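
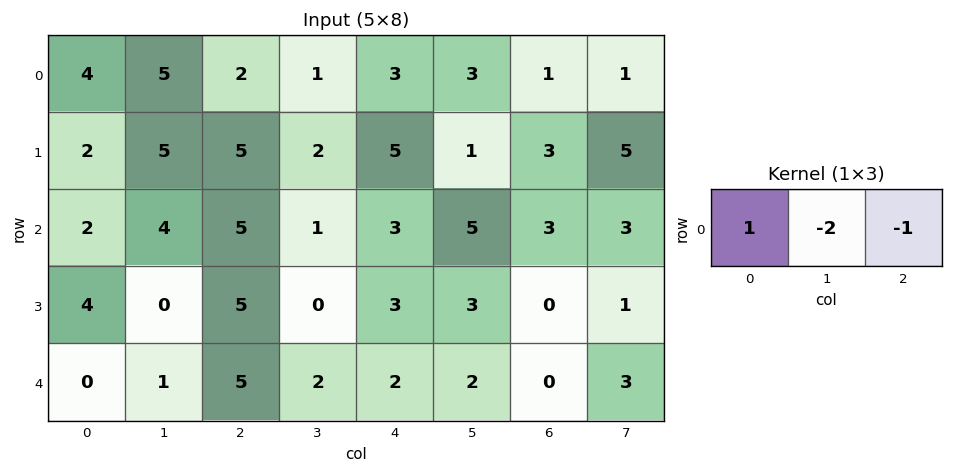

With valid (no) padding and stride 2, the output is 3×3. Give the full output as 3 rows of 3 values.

Output[0,0]: The receptive field on the input at this output position is [4 5 2]. Elementwise product with the kernel and sum: 4·1 + 5·-2 + 2·-1.

-8 -3 -4
-11 0 -10
-7 -1 -2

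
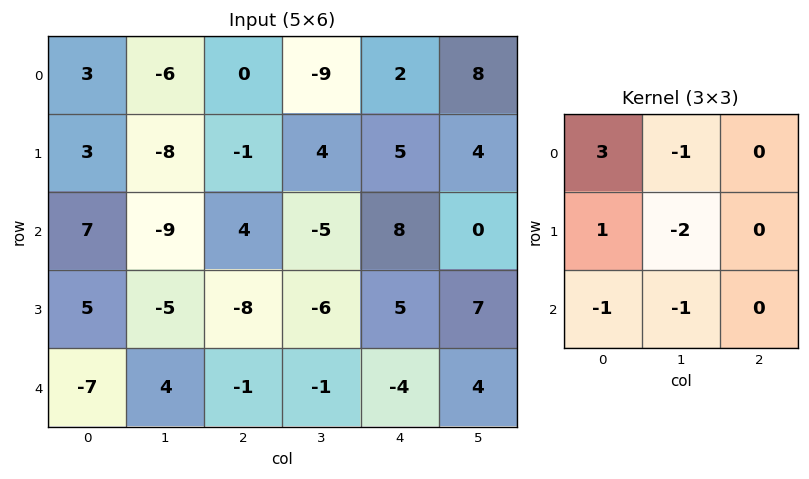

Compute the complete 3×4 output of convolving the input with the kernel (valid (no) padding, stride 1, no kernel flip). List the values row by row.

Output[0,0]: The receptive field on the input at this output position is [3 -6 0 / 3 -8 -1 / 7 -9 4]. Elementwise product with the kernel and sum: 3·3 + -6·-1 + 3·1 + -8·-2 + 7·-1 + -9·-1.
Output[0,1]: The receptive field on the input at this output position is [-6 0 -9 / -8 -1 4 / -9 4 -5]. Elementwise product with the kernel and sum: -6·3 + 0·-1 + -8·1 + -1·-2 + -9·-1 + 4·-1.

36 -19 1 -38
42 -27 21 -13
48 -23 23 -34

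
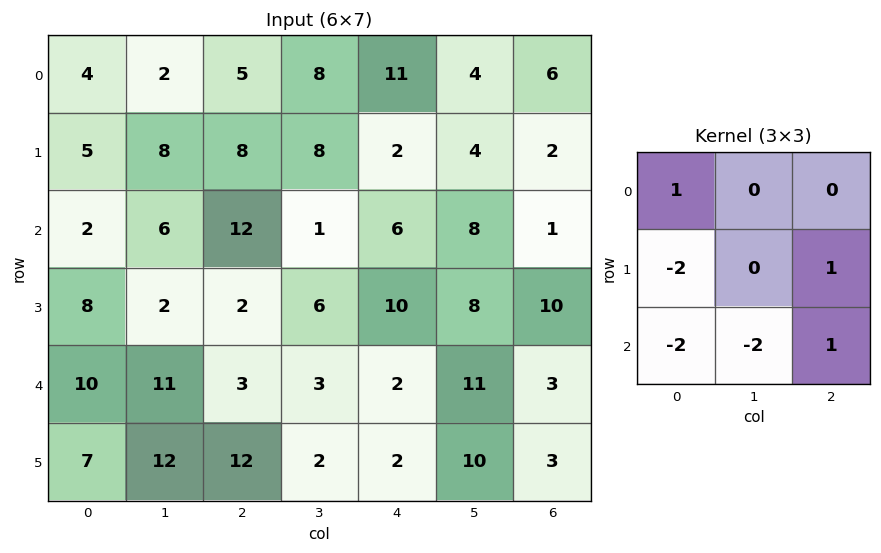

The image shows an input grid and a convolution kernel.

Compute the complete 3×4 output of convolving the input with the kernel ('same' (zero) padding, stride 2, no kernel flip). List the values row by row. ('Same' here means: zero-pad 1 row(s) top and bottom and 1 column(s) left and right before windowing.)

Output[0,0]: The receptive field on the zero-padded input at this output position is [0 0 0 / 0 4 2 / 0 5 8]. Elementwise product with the kernel and sum: 0·1 + 0·-2 + 2·1 + 0·-2 + 5·-2 + 8·1.

0 -20 -28 -20
-8 -5 -10 -48
9 -63 13 -40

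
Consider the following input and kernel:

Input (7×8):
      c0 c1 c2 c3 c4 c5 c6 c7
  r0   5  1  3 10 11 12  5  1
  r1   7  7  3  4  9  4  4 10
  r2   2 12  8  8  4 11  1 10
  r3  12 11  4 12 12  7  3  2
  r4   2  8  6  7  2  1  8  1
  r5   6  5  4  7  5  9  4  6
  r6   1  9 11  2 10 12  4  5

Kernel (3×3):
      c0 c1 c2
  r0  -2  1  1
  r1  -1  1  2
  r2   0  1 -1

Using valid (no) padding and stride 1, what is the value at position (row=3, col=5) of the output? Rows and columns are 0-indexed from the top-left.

The receptive field on the input at this output position is [7 3 2 / 1 8 1 / 9 4 6]. Elementwise product with the kernel and sum: 7·-2 + 3·1 + 2·1 + 1·-1 + 8·1 + 1·2 + 4·1 + 6·-1.

-2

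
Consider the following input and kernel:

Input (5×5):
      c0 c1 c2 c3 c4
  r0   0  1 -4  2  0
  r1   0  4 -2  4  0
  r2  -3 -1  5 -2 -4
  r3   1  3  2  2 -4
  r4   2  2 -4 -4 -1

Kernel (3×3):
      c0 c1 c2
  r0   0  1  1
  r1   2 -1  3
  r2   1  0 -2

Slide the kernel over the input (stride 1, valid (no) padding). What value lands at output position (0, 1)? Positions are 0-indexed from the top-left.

The receptive field on the input at this output position is [1 -4 2 / 4 -2 4 / -1 5 -2]. Elementwise product with the kernel and sum: -4·1 + 2·1 + 4·2 + -2·-1 + 4·3 + -1·1 + -2·-2.

23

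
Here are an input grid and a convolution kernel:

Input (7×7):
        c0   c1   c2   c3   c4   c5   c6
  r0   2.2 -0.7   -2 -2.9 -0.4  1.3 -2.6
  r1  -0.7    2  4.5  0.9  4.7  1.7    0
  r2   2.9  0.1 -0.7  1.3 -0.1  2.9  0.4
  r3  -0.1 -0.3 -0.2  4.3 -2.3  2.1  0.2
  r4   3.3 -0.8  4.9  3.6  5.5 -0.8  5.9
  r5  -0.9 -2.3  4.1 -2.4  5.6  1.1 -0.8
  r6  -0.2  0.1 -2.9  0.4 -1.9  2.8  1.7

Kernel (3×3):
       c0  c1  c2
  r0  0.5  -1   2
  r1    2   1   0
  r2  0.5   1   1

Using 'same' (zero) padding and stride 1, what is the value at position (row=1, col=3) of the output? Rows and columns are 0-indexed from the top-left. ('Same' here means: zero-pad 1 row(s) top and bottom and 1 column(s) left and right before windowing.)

11.85

The receptive field on the zero-padded input at this output position is [-2 -2.9 -0.4 / 4.5 0.9 4.7 / -0.7 1.3 -0.1]. Elementwise product with the kernel and sum: -2·0.5 + -2.9·-1 + -0.4·2 + 4.5·2 + 0.9·1 + -0.7·0.5 + 1.3·1 + -0.1·1.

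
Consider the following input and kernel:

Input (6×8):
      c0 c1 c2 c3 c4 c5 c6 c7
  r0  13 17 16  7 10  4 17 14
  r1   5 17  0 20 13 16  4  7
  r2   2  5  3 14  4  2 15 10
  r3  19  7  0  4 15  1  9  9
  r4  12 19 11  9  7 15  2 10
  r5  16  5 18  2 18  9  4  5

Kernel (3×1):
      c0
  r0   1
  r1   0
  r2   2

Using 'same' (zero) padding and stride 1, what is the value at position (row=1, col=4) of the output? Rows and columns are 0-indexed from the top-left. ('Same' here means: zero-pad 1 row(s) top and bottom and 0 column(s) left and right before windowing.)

The receptive field on the zero-padded input at this output position is [10 / 13 / 4]. Elementwise product with the kernel and sum: 10·1 + 4·2.

18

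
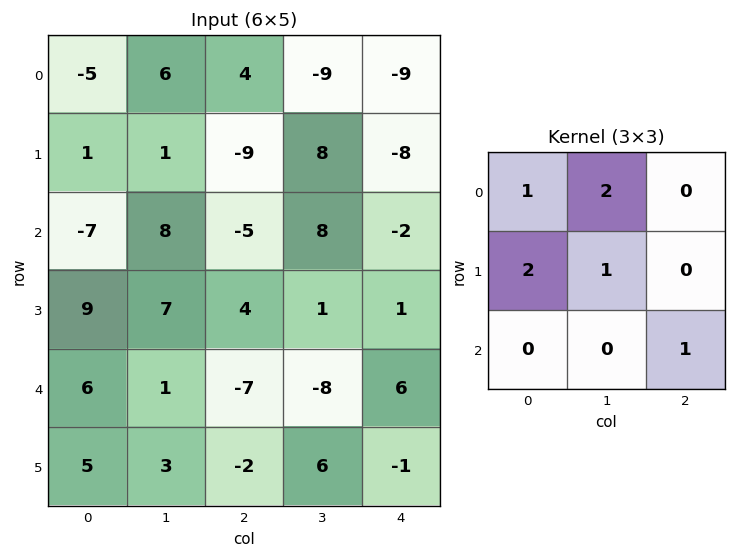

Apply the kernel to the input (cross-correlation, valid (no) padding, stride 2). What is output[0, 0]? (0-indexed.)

The receptive field on the input at this output position is [-5 6 4 / 1 1 -9 / -7 8 -5]. Elementwise product with the kernel and sum: -5·1 + 6·2 + 1·2 + 1·1 + -5·1.

5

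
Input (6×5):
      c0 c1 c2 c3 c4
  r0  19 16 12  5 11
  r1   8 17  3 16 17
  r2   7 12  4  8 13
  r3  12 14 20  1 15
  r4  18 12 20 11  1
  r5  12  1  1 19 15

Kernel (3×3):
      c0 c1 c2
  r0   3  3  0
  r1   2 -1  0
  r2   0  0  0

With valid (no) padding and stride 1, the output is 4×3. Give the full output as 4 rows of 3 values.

Output[0,0]: The receptive field on the input at this output position is [19 16 12 / 8 17 3 / 7 12 4]. Elementwise product with the kernel and sum: 19·3 + 16·3 + 8·2 + 17·-1.

104 115 41
77 80 57
67 56 75
102 106 92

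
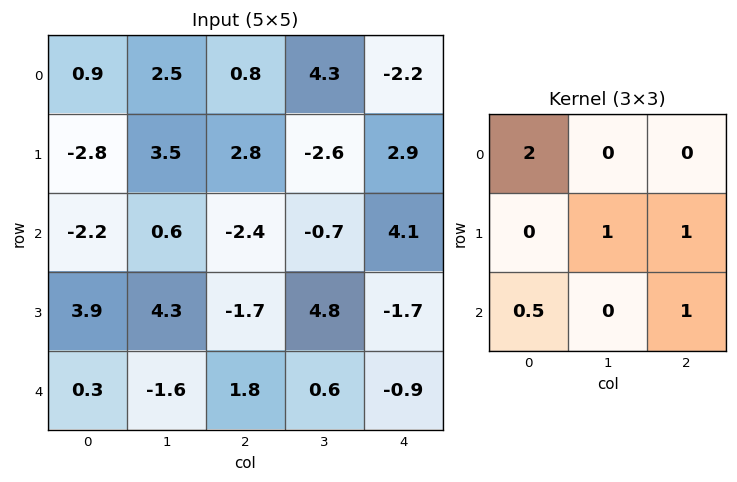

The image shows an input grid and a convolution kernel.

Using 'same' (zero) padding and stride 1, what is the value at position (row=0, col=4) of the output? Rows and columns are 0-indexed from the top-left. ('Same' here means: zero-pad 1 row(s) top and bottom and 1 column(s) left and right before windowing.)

-3.5

The receptive field on the zero-padded input at this output position is [0 0 0 / 4.3 -2.2 0 / -2.6 2.9 0]. Elementwise product with the kernel and sum: 0·2 + -2.2·1 + 0·1 + -2.6·0.5 + 0·1.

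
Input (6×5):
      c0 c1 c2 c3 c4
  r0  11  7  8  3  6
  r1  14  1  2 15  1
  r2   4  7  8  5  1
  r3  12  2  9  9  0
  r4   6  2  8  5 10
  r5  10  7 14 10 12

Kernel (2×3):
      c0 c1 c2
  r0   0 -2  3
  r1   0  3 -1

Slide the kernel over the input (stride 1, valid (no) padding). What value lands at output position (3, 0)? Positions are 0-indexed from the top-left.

The receptive field on the input at this output position is [12 2 9 / 6 2 8]. Elementwise product with the kernel and sum: 2·-2 + 9·3 + 2·3 + 8·-1.

21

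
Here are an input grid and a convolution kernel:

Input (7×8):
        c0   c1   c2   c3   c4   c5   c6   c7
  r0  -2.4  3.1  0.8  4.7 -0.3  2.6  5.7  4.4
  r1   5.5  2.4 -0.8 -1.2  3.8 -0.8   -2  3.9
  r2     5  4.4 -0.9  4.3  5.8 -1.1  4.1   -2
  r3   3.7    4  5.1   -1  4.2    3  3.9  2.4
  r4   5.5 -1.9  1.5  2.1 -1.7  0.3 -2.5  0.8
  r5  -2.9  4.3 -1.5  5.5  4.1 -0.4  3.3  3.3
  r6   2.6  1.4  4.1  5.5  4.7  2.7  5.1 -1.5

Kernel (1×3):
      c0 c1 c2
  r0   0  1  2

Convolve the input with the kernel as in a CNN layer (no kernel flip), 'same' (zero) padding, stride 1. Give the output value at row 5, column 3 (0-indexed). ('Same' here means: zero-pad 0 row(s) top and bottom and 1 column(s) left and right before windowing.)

The receptive field on the zero-padded input at this output position is [-1.5 5.5 4.1]. Elementwise product with the kernel and sum: 5.5·1 + 4.1·2.

13.7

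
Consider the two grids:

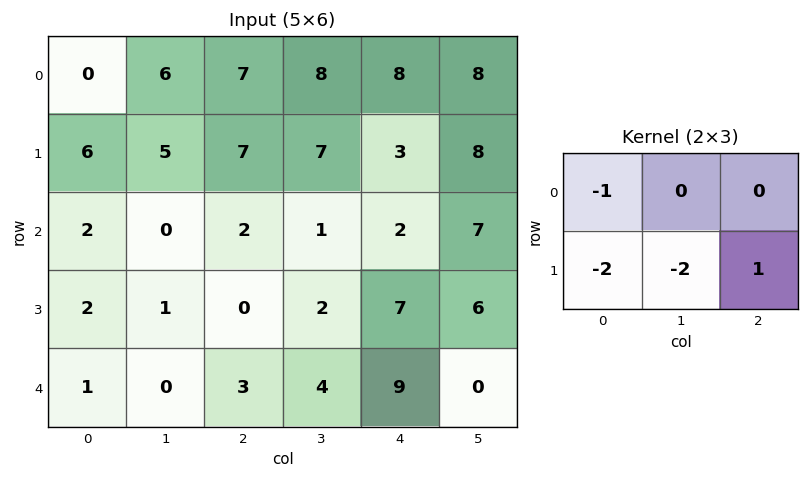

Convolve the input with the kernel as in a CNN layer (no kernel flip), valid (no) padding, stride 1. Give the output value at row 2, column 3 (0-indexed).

The receptive field on the input at this output position is [1 2 7 / 2 7 6]. Elementwise product with the kernel and sum: 1·-1 + 2·-2 + 7·-2 + 6·1.

-13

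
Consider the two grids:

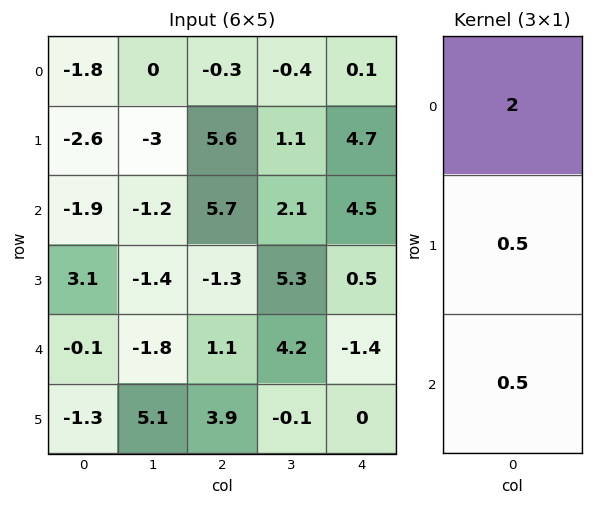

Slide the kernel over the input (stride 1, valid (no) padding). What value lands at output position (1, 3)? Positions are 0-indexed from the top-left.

5.9

The receptive field on the input at this output position is [1.1 / 2.1 / 5.3]. Elementwise product with the kernel and sum: 1.1·2 + 2.1·0.5 + 5.3·0.5.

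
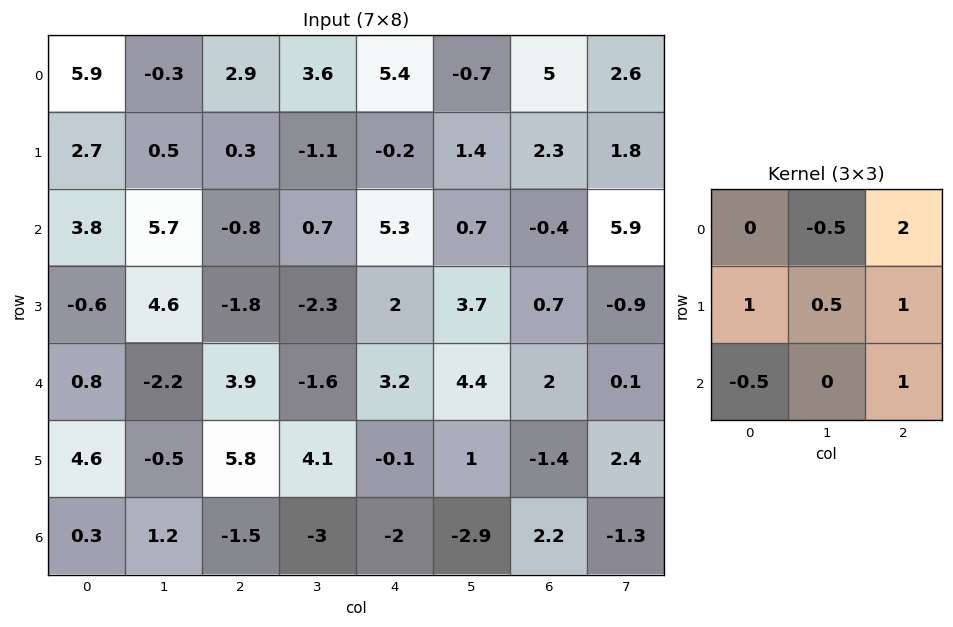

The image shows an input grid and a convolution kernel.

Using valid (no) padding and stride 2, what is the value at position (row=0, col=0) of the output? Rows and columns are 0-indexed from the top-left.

6.5

The receptive field on the input at this output position is [5.9 -0.3 2.9 / 2.7 0.5 0.3 / 3.8 5.7 -0.8]. Elementwise product with the kernel and sum: -0.3·-0.5 + 2.9·2 + 2.7·1 + 0.5·0.5 + 0.3·1 + 3.8·-0.5 + -0.8·1.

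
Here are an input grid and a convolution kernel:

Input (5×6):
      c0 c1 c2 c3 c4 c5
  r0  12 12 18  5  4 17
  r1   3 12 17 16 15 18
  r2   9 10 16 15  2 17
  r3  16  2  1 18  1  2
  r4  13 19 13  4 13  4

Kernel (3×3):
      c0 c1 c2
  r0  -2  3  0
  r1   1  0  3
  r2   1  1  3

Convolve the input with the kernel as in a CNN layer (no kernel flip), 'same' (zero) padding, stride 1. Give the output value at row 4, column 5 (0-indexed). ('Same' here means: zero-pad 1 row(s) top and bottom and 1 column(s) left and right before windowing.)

The receptive field on the zero-padded input at this output position is [1 2 0 / 13 4 0 / 0 0 0]. Elementwise product with the kernel and sum: 1·-2 + 2·3 + 13·1 + 0·3 + 0·1 + 0·1 + 0·3.

17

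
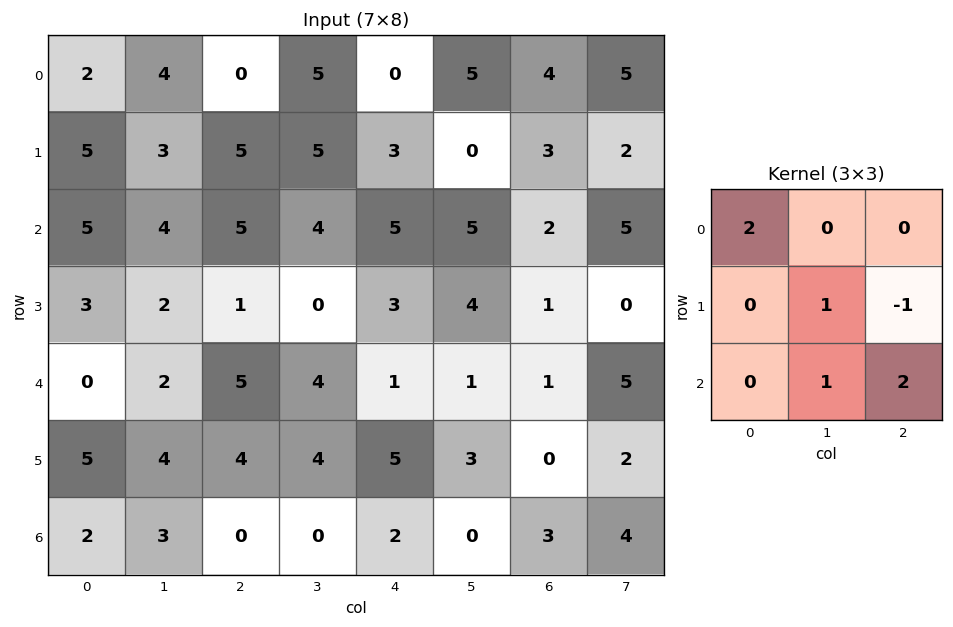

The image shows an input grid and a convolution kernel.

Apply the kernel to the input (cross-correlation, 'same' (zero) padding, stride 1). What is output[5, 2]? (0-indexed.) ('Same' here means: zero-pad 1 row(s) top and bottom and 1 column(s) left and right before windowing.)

The receptive field on the zero-padded input at this output position is [2 5 4 / 4 4 4 / 3 0 0]. Elementwise product with the kernel and sum: 2·2 + 4·1 + 4·-1 + 0·1 + 0·2.

4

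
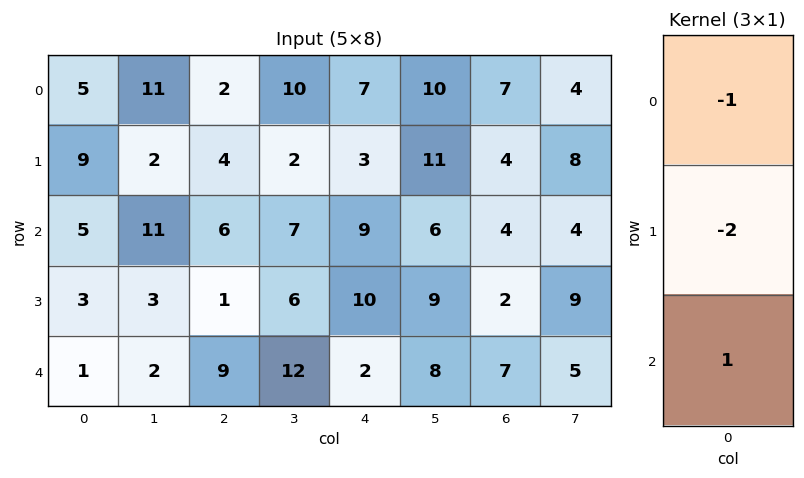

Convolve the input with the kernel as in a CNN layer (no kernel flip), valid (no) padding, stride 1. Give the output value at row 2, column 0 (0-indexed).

The receptive field on the input at this output position is [5 / 3 / 1]. Elementwise product with the kernel and sum: 5·-1 + 3·-2 + 1·1.

-10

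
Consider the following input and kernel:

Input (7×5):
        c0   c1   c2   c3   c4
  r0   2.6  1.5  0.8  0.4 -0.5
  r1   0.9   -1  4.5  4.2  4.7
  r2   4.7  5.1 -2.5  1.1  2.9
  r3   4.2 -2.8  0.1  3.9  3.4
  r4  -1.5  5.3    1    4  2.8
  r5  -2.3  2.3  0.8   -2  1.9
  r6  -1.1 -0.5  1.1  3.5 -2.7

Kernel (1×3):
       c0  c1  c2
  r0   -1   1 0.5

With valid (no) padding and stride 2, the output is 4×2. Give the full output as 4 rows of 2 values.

-0.7 -0.65
-0.85 5.05
7.3 4.4
1.15 1.05

Output[0,0]: The receptive field on the input at this output position is [2.6 1.5 0.8]. Elementwise product with the kernel and sum: 2.6·-1 + 1.5·1 + 0.8·0.5.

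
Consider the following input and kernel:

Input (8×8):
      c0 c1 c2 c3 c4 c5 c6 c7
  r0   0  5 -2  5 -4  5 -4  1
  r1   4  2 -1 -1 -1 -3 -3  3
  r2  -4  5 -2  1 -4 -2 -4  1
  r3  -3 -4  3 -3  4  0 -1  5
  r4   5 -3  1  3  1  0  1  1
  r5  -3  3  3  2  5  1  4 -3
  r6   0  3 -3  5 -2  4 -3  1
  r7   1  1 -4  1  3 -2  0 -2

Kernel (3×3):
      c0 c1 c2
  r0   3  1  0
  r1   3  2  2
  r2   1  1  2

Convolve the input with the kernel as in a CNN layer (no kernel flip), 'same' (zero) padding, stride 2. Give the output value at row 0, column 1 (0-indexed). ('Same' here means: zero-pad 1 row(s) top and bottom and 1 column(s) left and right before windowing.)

The receptive field on the zero-padded input at this output position is [0 0 0 / 5 -2 5 / 2 -1 -1]. Elementwise product with the kernel and sum: 0·3 + 0·1 + 5·3 + -2·2 + 5·2 + 2·1 + -1·1 + -1·2.

20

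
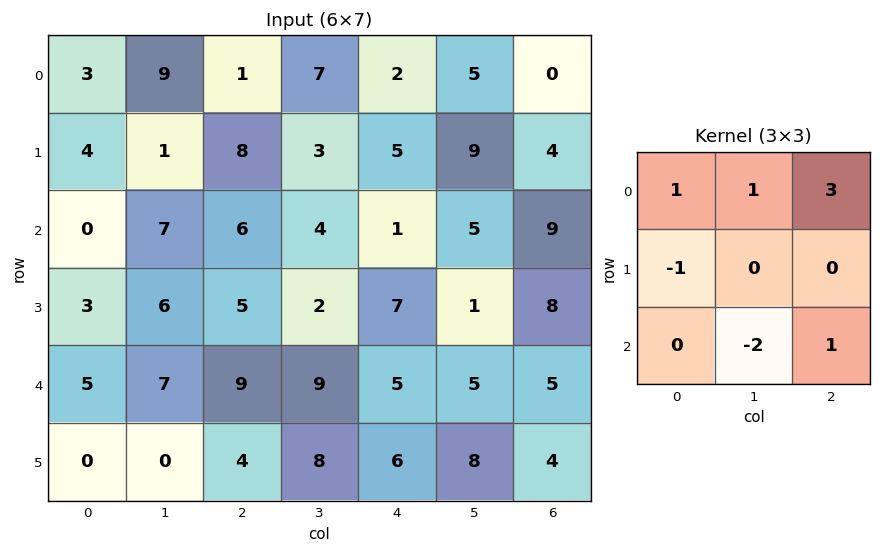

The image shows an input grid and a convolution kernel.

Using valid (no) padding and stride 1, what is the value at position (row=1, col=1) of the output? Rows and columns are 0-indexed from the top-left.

The receptive field on the input at this output position is [1 8 3 / 7 6 4 / 6 5 2]. Elementwise product with the kernel and sum: 1·1 + 8·1 + 3·3 + 7·-1 + 5·-2 + 2·1.

3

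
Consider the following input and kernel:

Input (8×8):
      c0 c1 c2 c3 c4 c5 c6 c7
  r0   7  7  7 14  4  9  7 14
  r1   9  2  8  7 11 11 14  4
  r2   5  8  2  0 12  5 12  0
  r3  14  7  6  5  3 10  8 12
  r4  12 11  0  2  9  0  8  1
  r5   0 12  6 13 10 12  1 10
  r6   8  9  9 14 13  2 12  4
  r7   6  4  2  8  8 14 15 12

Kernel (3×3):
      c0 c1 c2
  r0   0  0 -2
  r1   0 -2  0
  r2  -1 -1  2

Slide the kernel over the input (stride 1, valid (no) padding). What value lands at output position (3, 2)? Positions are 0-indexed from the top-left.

The receptive field on the input at this output position is [6 5 3 / 0 2 9 / 6 13 10]. Elementwise product with the kernel and sum: 3·-2 + 2·-2 + 6·-1 + 13·-1 + 10·2.

-9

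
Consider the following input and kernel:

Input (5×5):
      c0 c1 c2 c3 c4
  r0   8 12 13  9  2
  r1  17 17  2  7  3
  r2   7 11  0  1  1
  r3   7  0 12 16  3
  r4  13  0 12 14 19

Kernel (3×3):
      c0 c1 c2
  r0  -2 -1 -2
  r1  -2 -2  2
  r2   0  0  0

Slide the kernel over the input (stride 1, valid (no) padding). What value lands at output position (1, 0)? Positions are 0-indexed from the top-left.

-91

The receptive field on the input at this output position is [17 17 2 / 7 11 0 / 7 0 12]. Elementwise product with the kernel and sum: 17·-2 + 17·-1 + 2·-2 + 7·-2 + 11·-2 + 0·2.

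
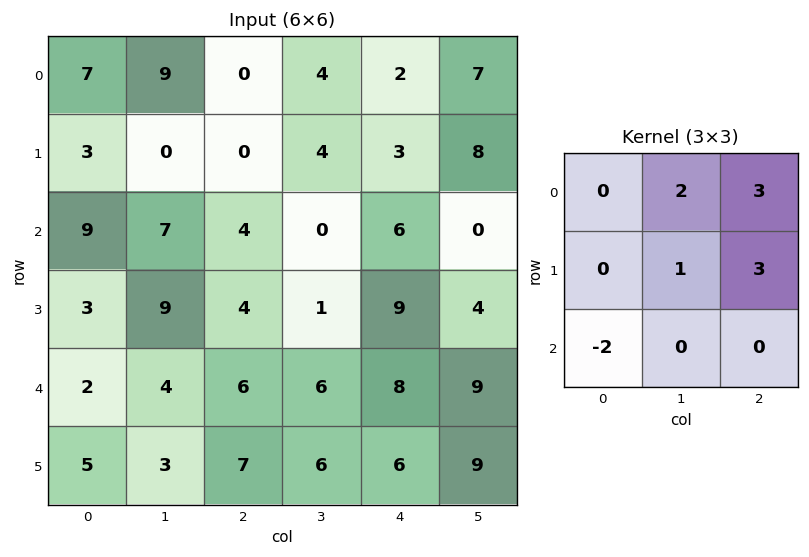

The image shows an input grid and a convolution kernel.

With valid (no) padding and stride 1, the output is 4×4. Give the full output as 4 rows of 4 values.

Output[0,0]: The receptive field on the input at this output position is [7 9 0 / 3 0 0 / 9 7 4]. Elementwise product with the kernel and sum: 9·2 + 0·3 + 0·1 + 0·3 + 9·-2.
Output[0,1]: The receptive field on the input at this output position is [9 0 4 / 0 0 4 / 7 4 0]. Elementwise product with the kernel and sum: 0·2 + 4·3 + 0·1 + 4·3 + 7·-2.

0 10 19 52
13 -2 27 34
43 7 34 21
42 29 45 53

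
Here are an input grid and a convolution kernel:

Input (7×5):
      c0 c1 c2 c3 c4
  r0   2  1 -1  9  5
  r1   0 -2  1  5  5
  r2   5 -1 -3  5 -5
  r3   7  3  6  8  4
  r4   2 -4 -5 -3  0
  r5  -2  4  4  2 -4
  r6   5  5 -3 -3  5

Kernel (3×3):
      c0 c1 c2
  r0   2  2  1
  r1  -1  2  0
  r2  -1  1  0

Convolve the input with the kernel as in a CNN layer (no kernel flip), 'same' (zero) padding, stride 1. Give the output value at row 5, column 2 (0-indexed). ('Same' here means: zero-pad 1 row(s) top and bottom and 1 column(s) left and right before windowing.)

The receptive field on the zero-padded input at this output position is [-4 -5 -3 / 4 4 2 / 5 -3 -3]. Elementwise product with the kernel and sum: -4·2 + -5·2 + -3·1 + 4·-1 + 4·2 + 5·-1 + -3·1.

-25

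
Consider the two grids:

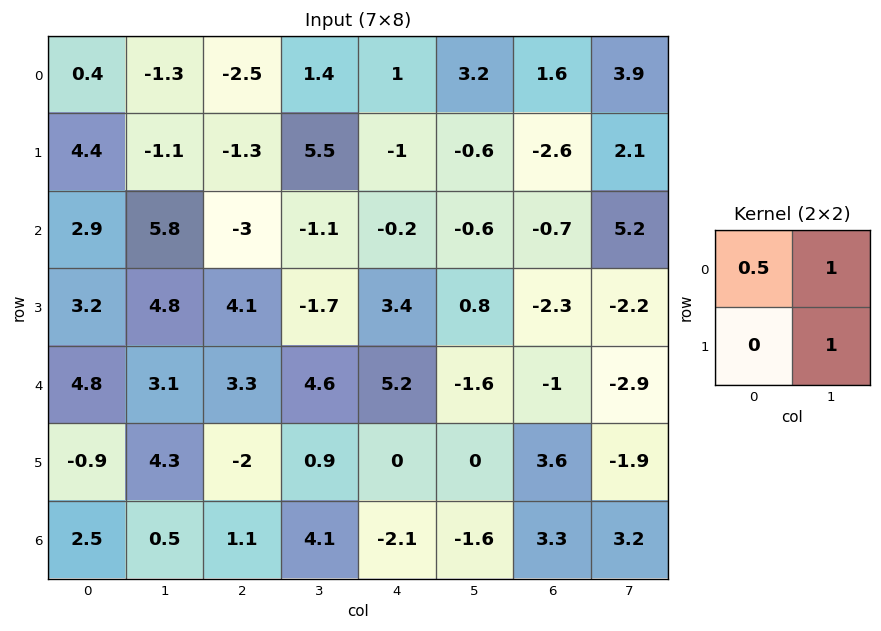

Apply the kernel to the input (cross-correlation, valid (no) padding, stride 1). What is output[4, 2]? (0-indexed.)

7.15

The receptive field on the input at this output position is [3.3 4.6 / -2 0.9]. Elementwise product with the kernel and sum: 3.3·0.5 + 4.6·1 + 0.9·1.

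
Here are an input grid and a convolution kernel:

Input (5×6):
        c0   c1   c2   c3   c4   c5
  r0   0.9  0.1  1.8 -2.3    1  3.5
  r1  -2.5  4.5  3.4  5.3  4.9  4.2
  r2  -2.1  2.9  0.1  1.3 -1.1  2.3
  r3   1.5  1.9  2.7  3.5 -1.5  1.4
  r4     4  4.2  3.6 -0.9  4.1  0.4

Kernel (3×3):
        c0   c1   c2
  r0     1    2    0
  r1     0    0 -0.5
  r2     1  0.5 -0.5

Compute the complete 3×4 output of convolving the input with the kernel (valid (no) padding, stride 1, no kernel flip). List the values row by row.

Output[0,0]: The receptive field on the input at this output position is [0.9 0.1 1.8 / -2.5 4.5 3.4 / -2.1 2.9 0.1]. Elementwise product with the kernel and sum: 0.9·1 + 0.1·2 + 3.4·-0.5 + -2.1·1 + 2.9·0.5 + 0.1·-0.5.
Output[0,1]: The receptive field on the input at this output position is [0.1 1.8 -2.3 / 4.5 3.4 5.3 / 2.9 0.1 1.3]. Elementwise product with the kernel and sum: 0.1·1 + 1.8·2 + 5.3·-0.5 + 2.9·1 + 0.1·0.5 + 1.3·-0.5.

-1.3 3.35 -3.95 -2.8
7.55 12.15 19.75 16
6.65 7.8 4.55 -0.65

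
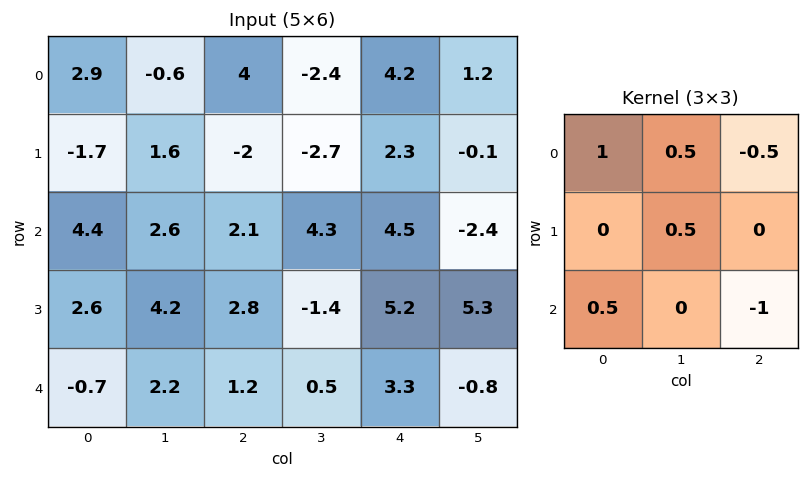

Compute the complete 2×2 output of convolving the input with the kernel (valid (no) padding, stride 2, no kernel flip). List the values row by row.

1.5 -4.1
5.2 -1.4

Output[0,0]: The receptive field on the input at this output position is [2.9 -0.6 4 / -1.7 1.6 -2 / 4.4 2.6 2.1]. Elementwise product with the kernel and sum: 2.9·1 + -0.6·0.5 + 4·-0.5 + 1.6·0.5 + 4.4·0.5 + 2.1·-1.
Output[0,1]: The receptive field on the input at this output position is [4 -2.4 4.2 / -2 -2.7 2.3 / 2.1 4.3 4.5]. Elementwise product with the kernel and sum: 4·1 + -2.4·0.5 + 4.2·-0.5 + -2.7·0.5 + 2.1·0.5 + 4.5·-1.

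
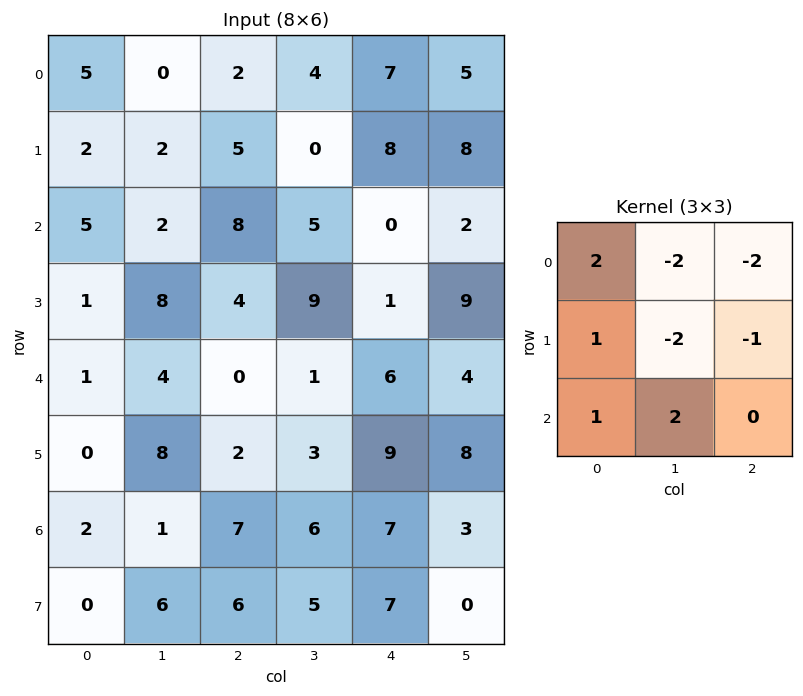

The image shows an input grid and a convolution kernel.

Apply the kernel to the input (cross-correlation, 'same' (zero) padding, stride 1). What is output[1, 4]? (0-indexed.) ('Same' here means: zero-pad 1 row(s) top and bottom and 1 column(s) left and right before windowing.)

The receptive field on the zero-padded input at this output position is [4 7 5 / 0 8 8 / 5 0 2]. Elementwise product with the kernel and sum: 4·2 + 7·-2 + 5·-2 + 0·1 + 8·-2 + 8·-1 + 5·1 + 0·2.

-35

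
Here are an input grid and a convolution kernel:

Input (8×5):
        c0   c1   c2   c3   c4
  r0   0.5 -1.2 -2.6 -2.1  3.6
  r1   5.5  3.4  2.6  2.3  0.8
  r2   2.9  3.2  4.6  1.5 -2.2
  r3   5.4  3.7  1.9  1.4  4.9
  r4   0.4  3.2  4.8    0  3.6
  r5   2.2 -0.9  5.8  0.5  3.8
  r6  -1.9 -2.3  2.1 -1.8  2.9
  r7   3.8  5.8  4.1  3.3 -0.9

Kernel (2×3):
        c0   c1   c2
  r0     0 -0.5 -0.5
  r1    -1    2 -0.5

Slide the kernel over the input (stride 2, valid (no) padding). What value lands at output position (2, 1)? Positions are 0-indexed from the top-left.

The receptive field on the input at this output position is [4.8 0 3.6 / 5.8 0.5 3.8]. Elementwise product with the kernel and sum: 0·-0.5 + 3.6·-0.5 + 5.8·-1 + 0.5·2 + 3.8·-0.5.

-8.5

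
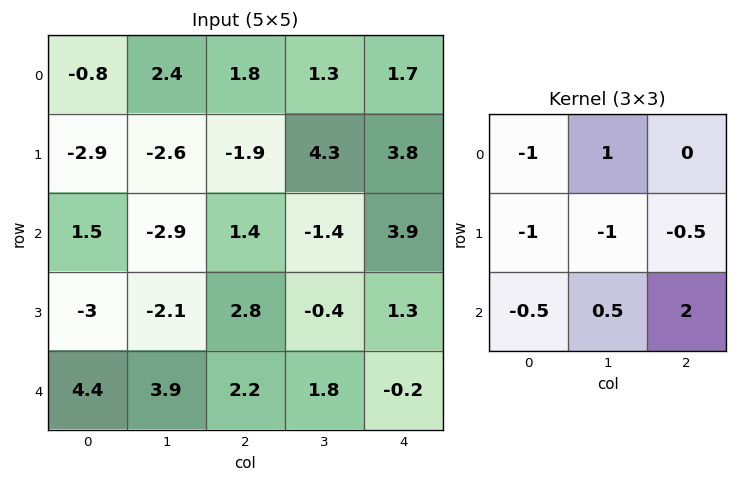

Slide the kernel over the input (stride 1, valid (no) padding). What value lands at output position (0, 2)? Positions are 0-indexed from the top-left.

1.6

The receptive field on the input at this output position is [1.8 1.3 1.7 / -1.9 4.3 3.8 / 1.4 -1.4 3.9]. Elementwise product with the kernel and sum: 1.8·-1 + 1.3·1 + -1.9·-1 + 4.3·-1 + 3.8·-0.5 + 1.4·-0.5 + -1.4·0.5 + 3.9·2.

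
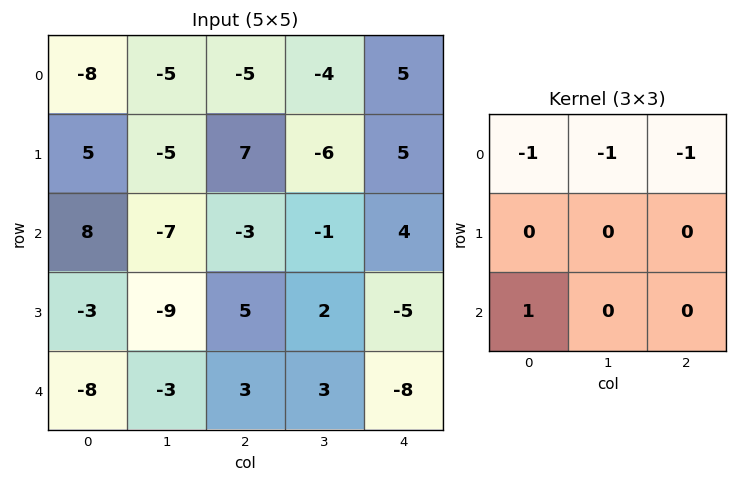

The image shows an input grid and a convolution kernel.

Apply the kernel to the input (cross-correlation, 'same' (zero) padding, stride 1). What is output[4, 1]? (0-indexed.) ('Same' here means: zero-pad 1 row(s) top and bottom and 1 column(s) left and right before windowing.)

The receptive field on the zero-padded input at this output position is [-3 -9 5 / -8 -3 3 / 0 0 0]. Elementwise product with the kernel and sum: -3·-1 + -9·-1 + 5·-1 + 0·1.

7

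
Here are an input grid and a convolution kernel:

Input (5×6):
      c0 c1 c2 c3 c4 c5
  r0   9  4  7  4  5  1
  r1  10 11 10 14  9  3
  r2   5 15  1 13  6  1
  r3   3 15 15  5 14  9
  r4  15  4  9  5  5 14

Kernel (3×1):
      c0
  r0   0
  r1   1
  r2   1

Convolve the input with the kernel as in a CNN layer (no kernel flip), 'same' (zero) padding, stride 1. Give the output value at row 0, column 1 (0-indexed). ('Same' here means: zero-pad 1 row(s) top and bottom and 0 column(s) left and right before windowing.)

The receptive field on the zero-padded input at this output position is [0 / 4 / 11]. Elementwise product with the kernel and sum: 4·1 + 11·1.

15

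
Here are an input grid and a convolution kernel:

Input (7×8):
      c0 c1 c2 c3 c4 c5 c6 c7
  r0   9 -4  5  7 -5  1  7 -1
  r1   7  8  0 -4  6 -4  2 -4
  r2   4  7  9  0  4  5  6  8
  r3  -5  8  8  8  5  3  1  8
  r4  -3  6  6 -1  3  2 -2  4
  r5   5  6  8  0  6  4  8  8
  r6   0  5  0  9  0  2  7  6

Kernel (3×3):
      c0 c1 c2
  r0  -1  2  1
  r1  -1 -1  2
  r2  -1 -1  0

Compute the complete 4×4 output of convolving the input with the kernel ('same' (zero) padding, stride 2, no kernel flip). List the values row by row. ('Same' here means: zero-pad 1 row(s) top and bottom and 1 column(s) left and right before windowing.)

-24 5 -2 -8
37 -44 5 5
8 -12 1 3
26 23 11 23

Output[0,0]: The receptive field on the zero-padded input at this output position is [0 0 0 / 0 9 -4 / 0 7 8]. Elementwise product with the kernel and sum: 0·-1 + 0·2 + 0·1 + 0·-1 + 9·-1 + -4·2 + 0·-1 + 7·-1.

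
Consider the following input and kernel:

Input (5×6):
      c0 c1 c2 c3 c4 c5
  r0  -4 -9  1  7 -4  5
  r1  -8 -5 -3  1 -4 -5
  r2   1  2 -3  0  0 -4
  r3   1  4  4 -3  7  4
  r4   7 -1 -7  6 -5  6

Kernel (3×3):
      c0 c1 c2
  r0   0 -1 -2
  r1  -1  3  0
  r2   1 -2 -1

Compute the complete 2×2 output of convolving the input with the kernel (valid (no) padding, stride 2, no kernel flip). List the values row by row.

0 4
31 -27

Output[0,0]: The receptive field on the input at this output position is [-4 -9 1 / -8 -5 -3 / 1 2 -3]. Elementwise product with the kernel and sum: -9·-1 + 1·-2 + -8·-1 + -5·3 + 1·1 + 2·-2 + -3·-1.
Output[0,1]: The receptive field on the input at this output position is [1 7 -4 / -3 1 -4 / -3 0 0]. Elementwise product with the kernel and sum: 7·-1 + -4·-2 + -3·-1 + 1·3 + -3·1 + 0·-2 + 0·-1.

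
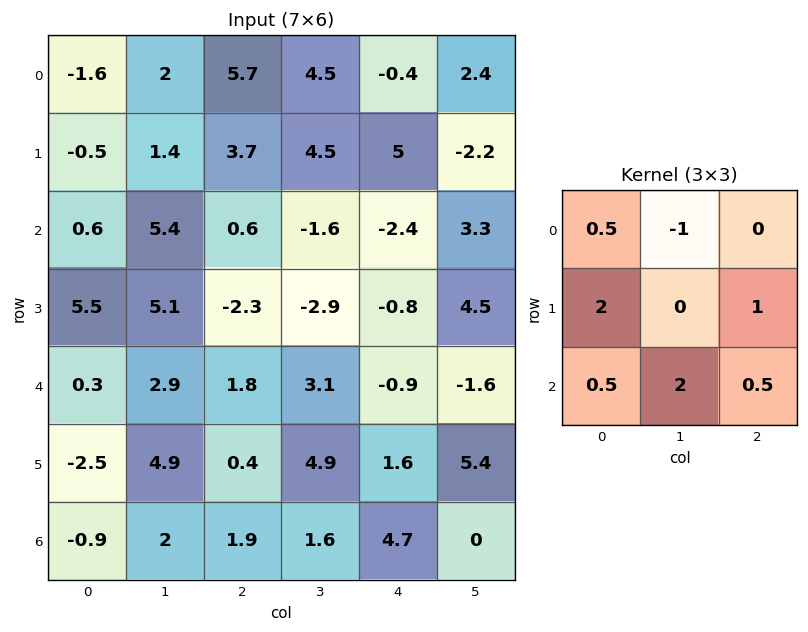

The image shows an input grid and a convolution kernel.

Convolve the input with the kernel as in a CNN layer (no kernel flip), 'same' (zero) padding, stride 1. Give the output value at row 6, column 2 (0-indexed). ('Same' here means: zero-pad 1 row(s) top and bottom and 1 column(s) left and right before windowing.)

The receptive field on the zero-padded input at this output position is [4.9 0.4 4.9 / 2 1.9 1.6 / 0 0 0]. Elementwise product with the kernel and sum: 4.9·0.5 + 0.4·-1 + 2·2 + 1.6·1 + 0·0.5 + 0·2 + 0·0.5.

7.65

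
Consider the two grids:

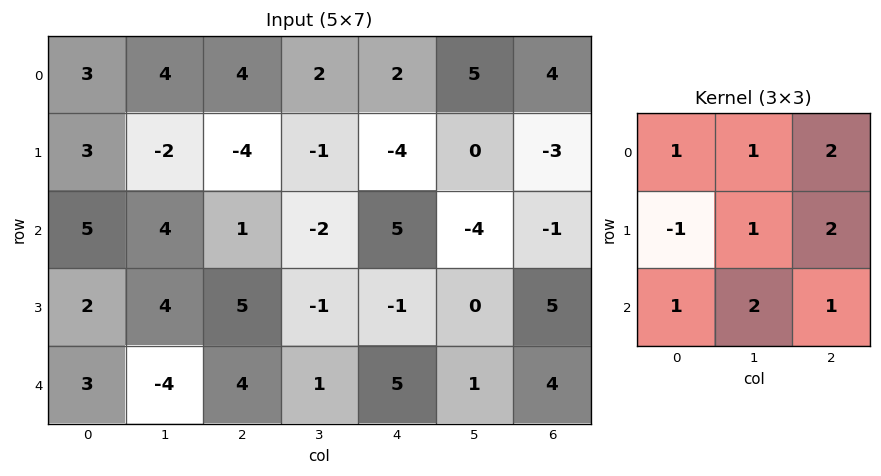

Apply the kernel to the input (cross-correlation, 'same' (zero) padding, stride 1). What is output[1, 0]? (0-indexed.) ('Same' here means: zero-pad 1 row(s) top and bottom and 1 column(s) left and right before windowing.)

24

The receptive field on the zero-padded input at this output position is [0 3 4 / 0 3 -2 / 0 5 4]. Elementwise product with the kernel and sum: 0·1 + 3·1 + 4·2 + 0·-1 + 3·1 + -2·2 + 0·1 + 5·2 + 4·1.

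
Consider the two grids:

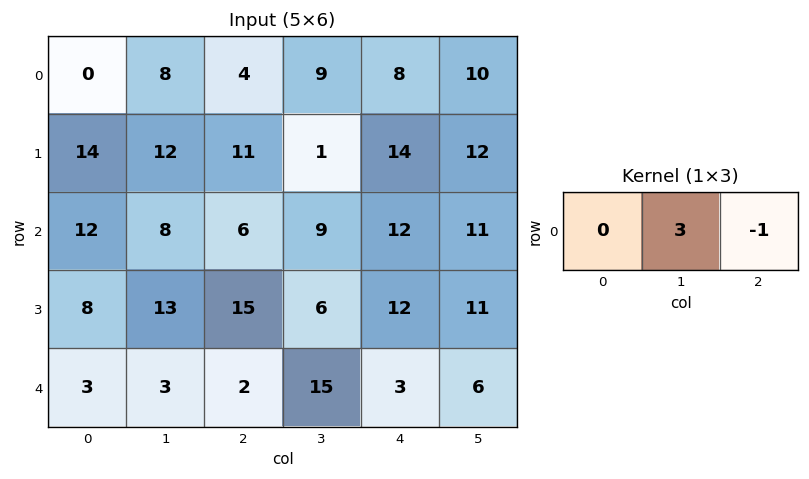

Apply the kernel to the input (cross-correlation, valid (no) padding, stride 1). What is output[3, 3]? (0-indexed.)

25

The receptive field on the input at this output position is [6 12 11]. Elementwise product with the kernel and sum: 12·3 + 11·-1.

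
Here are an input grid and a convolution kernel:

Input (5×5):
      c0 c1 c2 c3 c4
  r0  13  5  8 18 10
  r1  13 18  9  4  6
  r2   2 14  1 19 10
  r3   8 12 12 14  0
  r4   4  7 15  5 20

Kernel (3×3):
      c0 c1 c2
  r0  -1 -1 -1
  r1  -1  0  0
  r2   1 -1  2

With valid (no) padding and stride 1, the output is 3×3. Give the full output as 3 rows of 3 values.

Output[0,0]: The receptive field on the input at this output position is [13 5 8 / 13 18 9 / 2 14 1]. Elementwise product with the kernel and sum: 13·-1 + 5·-1 + 8·-1 + 13·-1 + 2·1 + 14·-1 + 1·2.
Output[0,1]: The receptive field on the input at this output position is [5 8 18 / 18 9 4 / 14 1 19]. Elementwise product with the kernel and sum: 5·-1 + 8·-1 + 18·-1 + 18·-1 + 14·1 + 1·-1 + 19·2.

-49 2 -43
-22 -17 -22
2 -44 8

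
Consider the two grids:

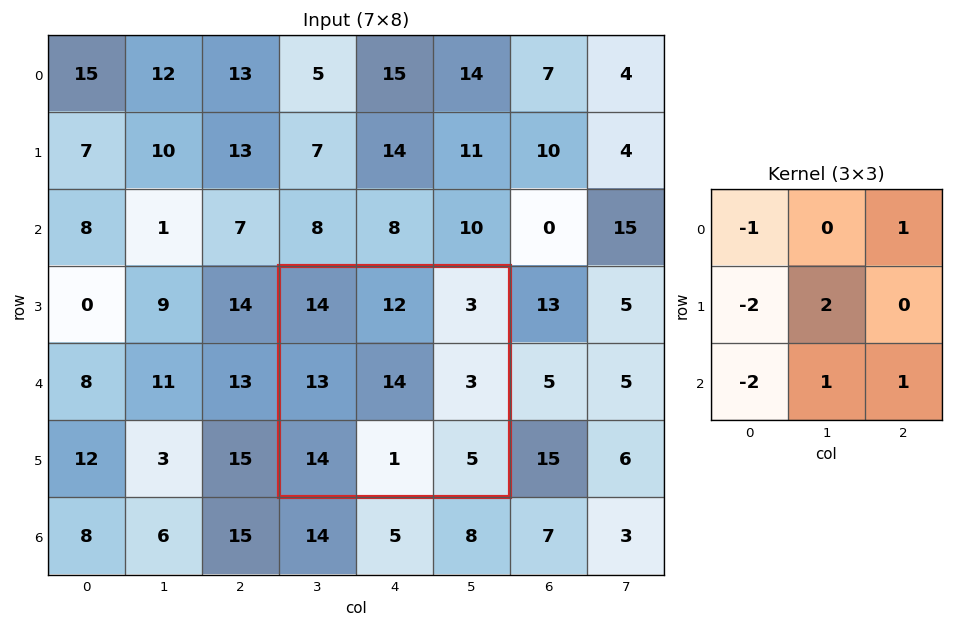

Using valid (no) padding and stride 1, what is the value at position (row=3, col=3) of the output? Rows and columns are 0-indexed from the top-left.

The receptive field on the input at this output position is [14 12 3 / 13 14 3 / 14 1 5]. Elementwise product with the kernel and sum: 14·-1 + 3·1 + 13·-2 + 14·2 + 14·-2 + 1·1 + 5·1.

-31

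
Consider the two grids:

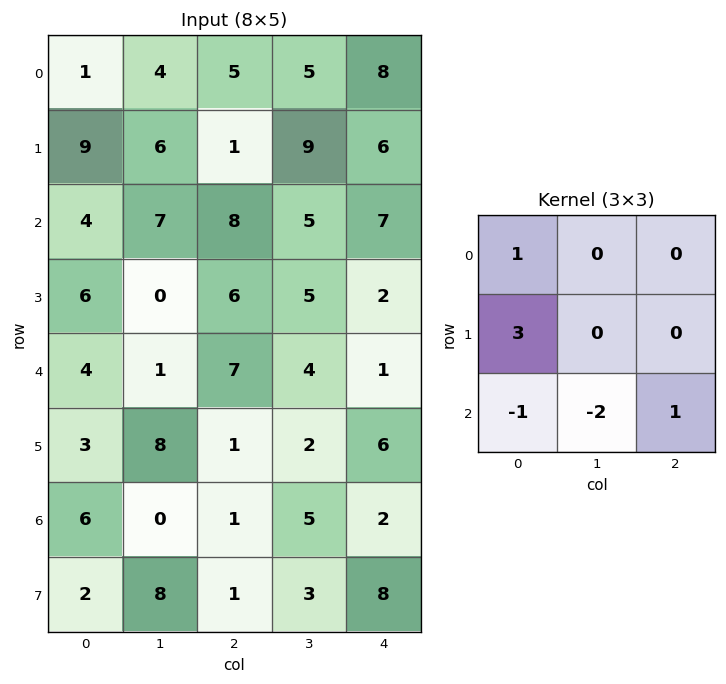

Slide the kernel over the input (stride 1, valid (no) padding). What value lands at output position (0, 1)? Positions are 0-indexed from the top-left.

The receptive field on the input at this output position is [4 5 5 / 6 1 9 / 7 8 5]. Elementwise product with the kernel and sum: 4·1 + 6·3 + 7·-1 + 8·-2 + 5·1.

4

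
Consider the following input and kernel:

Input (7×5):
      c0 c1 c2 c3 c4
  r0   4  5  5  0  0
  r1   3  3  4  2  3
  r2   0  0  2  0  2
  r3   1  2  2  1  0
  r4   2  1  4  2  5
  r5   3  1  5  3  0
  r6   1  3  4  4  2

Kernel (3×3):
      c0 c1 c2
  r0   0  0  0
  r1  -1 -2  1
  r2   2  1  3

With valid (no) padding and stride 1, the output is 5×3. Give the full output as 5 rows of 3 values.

1 -7 5
12 5 5
14 7 21
22 9 10
17 14 7

Output[0,0]: The receptive field on the input at this output position is [4 5 5 / 3 3 4 / 0 0 2]. Elementwise product with the kernel and sum: 3·-1 + 3·-2 + 4·1 + 0·2 + 0·1 + 2·3.
Output[0,1]: The receptive field on the input at this output position is [5 5 0 / 3 4 2 / 0 2 0]. Elementwise product with the kernel and sum: 3·-1 + 4·-2 + 2·1 + 0·2 + 2·1 + 0·3.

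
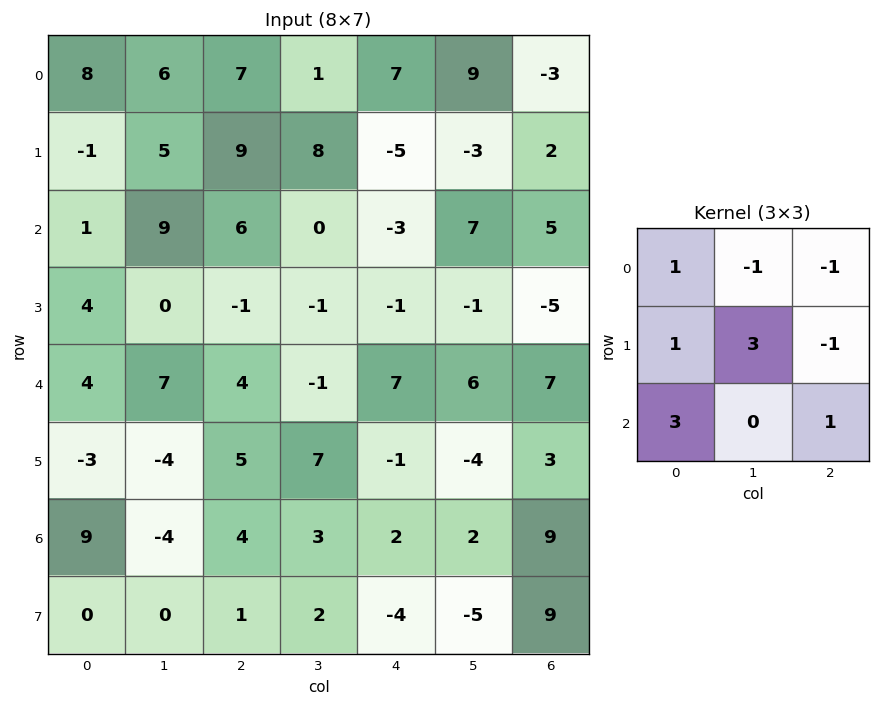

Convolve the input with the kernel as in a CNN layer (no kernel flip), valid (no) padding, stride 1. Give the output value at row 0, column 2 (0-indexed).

The receptive field on the input at this output position is [7 1 7 / 9 8 -5 / 6 0 -3]. Elementwise product with the kernel and sum: 7·1 + 1·-1 + 7·-1 + 9·1 + 8·3 + -5·-1 + 6·3 + -3·1.

52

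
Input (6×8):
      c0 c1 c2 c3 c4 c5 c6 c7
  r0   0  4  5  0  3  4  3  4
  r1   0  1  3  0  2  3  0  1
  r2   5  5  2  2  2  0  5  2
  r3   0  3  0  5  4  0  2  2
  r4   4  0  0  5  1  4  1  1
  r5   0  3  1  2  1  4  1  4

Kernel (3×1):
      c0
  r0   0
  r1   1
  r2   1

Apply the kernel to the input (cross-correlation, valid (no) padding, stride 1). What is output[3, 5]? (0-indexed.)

8

The receptive field on the input at this output position is [0 / 4 / 4]. Elementwise product with the kernel and sum: 4·1 + 4·1.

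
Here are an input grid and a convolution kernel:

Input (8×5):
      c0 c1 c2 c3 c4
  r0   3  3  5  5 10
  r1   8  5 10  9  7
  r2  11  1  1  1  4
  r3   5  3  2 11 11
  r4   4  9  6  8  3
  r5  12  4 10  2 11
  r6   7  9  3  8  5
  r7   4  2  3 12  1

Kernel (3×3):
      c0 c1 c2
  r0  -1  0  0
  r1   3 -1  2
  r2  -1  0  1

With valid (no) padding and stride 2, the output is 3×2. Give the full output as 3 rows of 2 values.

26 33
7 13
44 46

Output[0,0]: The receptive field on the input at this output position is [3 3 5 / 8 5 10 / 11 1 1]. Elementwise product with the kernel and sum: 3·-1 + 8·3 + 5·-1 + 10·2 + 11·-1 + 1·1.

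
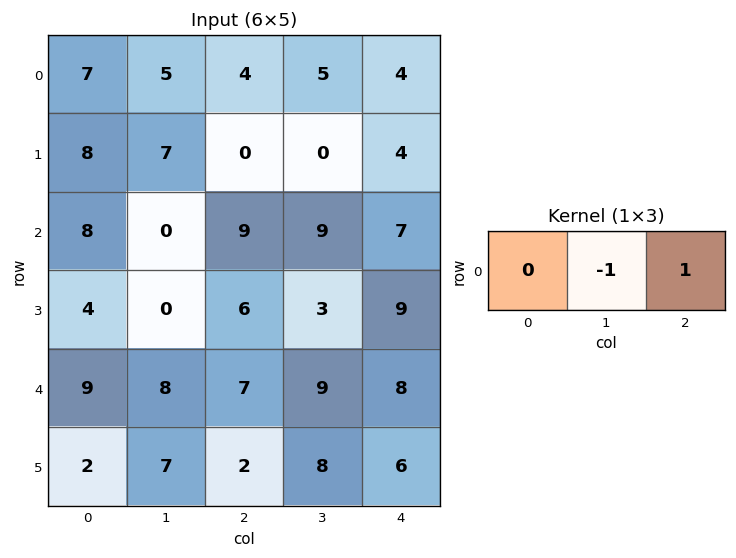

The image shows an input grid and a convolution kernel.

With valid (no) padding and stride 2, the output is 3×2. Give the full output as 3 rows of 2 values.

-1 -1
9 -2
-1 -1

Output[0,0]: The receptive field on the input at this output position is [7 5 4]. Elementwise product with the kernel and sum: 5·-1 + 4·1.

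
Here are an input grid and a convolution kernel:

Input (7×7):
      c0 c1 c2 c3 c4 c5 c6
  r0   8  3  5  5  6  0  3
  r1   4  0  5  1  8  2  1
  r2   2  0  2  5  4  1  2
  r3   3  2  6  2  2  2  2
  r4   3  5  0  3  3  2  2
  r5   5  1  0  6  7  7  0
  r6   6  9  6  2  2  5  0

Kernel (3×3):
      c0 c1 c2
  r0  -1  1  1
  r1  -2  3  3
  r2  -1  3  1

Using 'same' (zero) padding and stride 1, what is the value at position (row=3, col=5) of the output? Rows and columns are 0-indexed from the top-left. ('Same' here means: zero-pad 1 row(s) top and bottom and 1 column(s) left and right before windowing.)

12

The receptive field on the zero-padded input at this output position is [4 1 2 / 2 2 2 / 3 2 2]. Elementwise product with the kernel and sum: 4·-1 + 1·1 + 2·1 + 2·-2 + 2·3 + 2·3 + 3·-1 + 2·3 + 2·1.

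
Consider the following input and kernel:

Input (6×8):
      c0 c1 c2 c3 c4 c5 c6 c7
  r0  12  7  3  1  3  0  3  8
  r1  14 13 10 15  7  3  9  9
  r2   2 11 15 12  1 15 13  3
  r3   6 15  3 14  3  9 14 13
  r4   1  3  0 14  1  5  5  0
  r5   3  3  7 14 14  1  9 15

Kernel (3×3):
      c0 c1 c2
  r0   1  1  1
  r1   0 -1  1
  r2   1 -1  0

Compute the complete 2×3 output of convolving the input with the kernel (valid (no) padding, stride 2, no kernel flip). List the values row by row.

10 2 -2
14 3 30

Output[0,0]: The receptive field on the input at this output position is [12 7 3 / 14 13 10 / 2 11 15]. Elementwise product with the kernel and sum: 12·1 + 7·1 + 3·1 + 13·-1 + 10·1 + 2·1 + 11·-1.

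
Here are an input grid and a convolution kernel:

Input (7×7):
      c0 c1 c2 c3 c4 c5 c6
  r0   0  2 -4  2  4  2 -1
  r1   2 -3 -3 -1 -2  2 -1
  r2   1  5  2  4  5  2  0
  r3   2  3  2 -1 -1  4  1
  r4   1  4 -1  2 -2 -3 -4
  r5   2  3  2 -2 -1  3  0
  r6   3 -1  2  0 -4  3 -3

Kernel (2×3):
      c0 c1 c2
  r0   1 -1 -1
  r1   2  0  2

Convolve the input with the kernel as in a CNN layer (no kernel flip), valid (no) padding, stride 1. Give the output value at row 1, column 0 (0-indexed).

14

The receptive field on the input at this output position is [2 -3 -3 / 1 5 2]. Elementwise product with the kernel and sum: 2·1 + -3·-1 + -3·-1 + 1·2 + 2·2.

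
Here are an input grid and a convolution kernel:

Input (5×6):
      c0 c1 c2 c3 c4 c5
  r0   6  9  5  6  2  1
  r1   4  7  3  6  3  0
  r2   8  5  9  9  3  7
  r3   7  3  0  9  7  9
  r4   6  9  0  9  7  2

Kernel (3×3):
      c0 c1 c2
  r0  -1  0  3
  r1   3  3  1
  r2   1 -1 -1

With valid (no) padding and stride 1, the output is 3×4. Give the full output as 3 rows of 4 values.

Output[0,0]: The receptive field on the input at this output position is [6 9 5 / 4 7 3 / 8 5 9]. Elementwise product with the kernel and sum: 6·-1 + 5·3 + 4·3 + 7·3 + 3·1 + 8·1 + 5·-1 + 9·-1.
Output[0,1]: The receptive field on the input at this output position is [9 5 6 / 7 3 6 / 5 9 9]. Elementwise product with the kernel and sum: 9·-1 + 6·3 + 7·3 + 3·3 + 6·1 + 5·1 + 9·-1 + 9·-1.

39 32 28 23
57 56 47 30
46 40 18 69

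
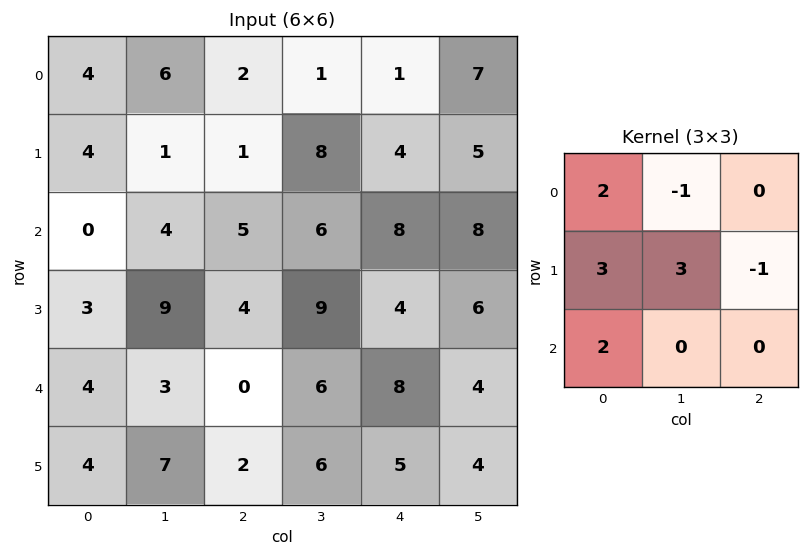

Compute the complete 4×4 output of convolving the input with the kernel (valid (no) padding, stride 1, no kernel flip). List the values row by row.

Output[0,0]: The receptive field on the input at this output position is [4 6 2 / 4 1 1 / 0 4 5]. Elementwise product with the kernel and sum: 4·2 + 6·-1 + 4·3 + 1·3 + 1·-1 + 0·2.

16 16 36 44
20 40 27 64
36 39 39 49
26 31 13 64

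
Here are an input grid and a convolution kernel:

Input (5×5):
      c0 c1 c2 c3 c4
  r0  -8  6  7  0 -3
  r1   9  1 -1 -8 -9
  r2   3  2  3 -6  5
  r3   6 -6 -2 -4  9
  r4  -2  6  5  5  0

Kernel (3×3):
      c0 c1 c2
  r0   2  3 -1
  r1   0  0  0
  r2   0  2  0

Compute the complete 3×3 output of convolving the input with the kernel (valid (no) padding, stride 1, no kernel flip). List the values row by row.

-1 39 5
10 3 -25
21 29 -7

Output[0,0]: The receptive field on the input at this output position is [-8 6 7 / 9 1 -1 / 3 2 3]. Elementwise product with the kernel and sum: -8·2 + 6·3 + 7·-1 + 2·2.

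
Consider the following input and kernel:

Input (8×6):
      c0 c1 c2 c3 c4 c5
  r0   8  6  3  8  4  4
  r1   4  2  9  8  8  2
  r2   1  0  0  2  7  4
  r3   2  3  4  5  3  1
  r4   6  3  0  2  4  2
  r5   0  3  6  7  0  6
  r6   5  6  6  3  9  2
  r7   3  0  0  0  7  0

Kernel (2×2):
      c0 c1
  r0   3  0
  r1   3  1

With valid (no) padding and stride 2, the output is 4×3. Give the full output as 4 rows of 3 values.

38 44 38
12 17 31
21 25 18
24 18 48

Output[0,0]: The receptive field on the input at this output position is [8 6 / 4 2]. Elementwise product with the kernel and sum: 8·3 + 4·3 + 2·1.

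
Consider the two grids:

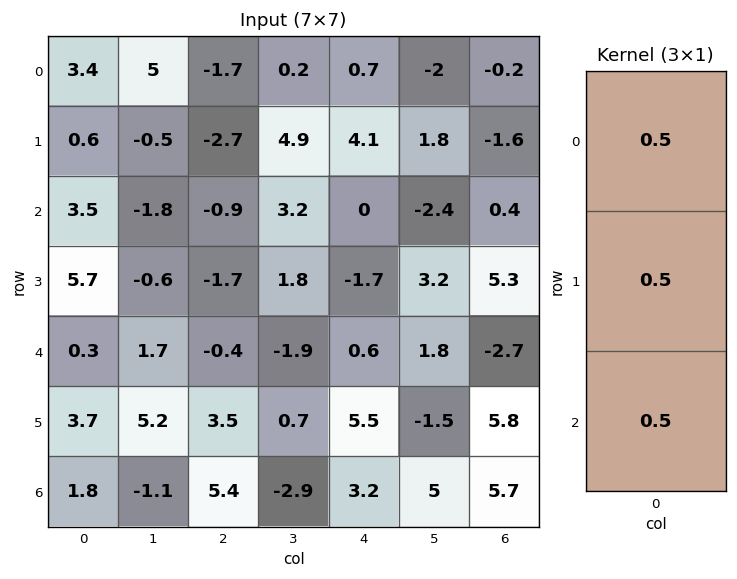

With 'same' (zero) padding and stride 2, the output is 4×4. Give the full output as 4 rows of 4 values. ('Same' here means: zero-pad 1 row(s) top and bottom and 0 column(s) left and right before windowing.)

Output[0,0]: The receptive field on the zero-padded input at this output position is [0 / 3.4 / 0.6]. Elementwise product with the kernel and sum: 0·0.5 + 3.4·0.5 + 0.6·0.5.

2 -2.2 2.4 -0.9
4.9 -2.65 1.2 2.05
4.85 0.7 2.2 4.2
2.75 4.45 4.35 5.75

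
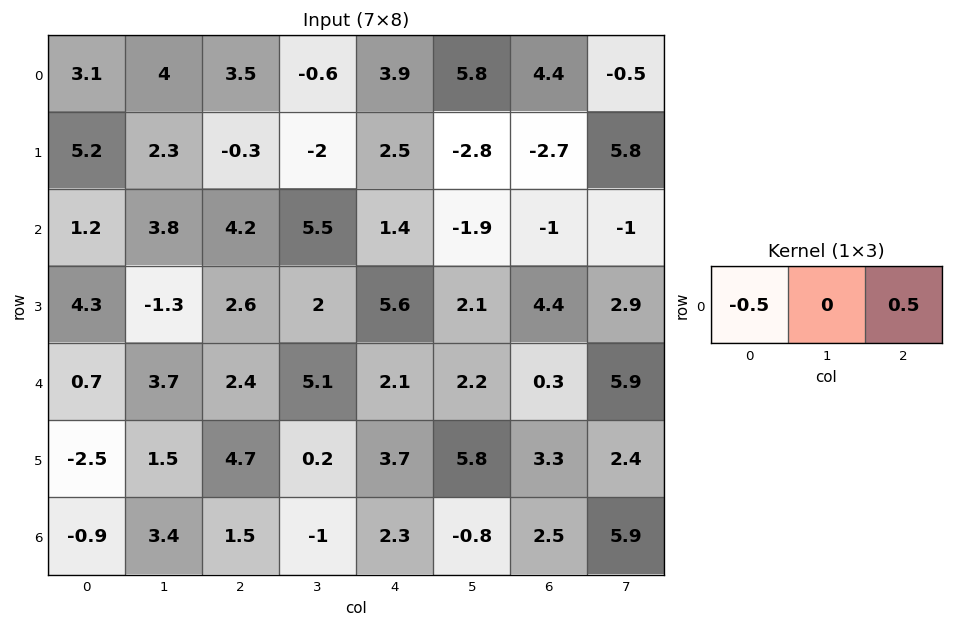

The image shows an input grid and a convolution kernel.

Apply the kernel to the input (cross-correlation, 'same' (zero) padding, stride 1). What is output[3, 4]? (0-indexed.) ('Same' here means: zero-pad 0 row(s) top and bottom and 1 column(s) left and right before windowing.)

The receptive field on the zero-padded input at this output position is [2 5.6 2.1]. Elementwise product with the kernel and sum: 2·-0.5 + 2.1·0.5.

0.05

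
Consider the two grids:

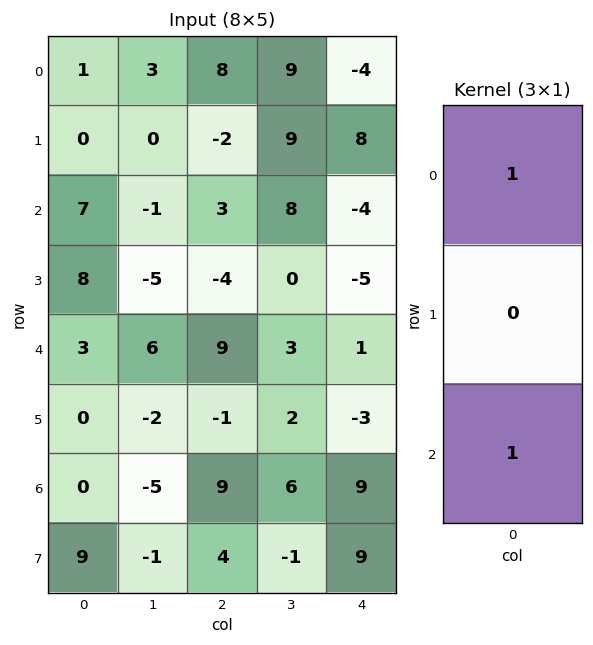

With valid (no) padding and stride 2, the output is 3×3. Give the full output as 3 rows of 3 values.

8 11 -8
10 12 -3
3 18 10

Output[0,0]: The receptive field on the input at this output position is [1 / 0 / 7]. Elementwise product with the kernel and sum: 1·1 + 7·1.
Output[0,1]: The receptive field on the input at this output position is [8 / -2 / 3]. Elementwise product with the kernel and sum: 8·1 + 3·1.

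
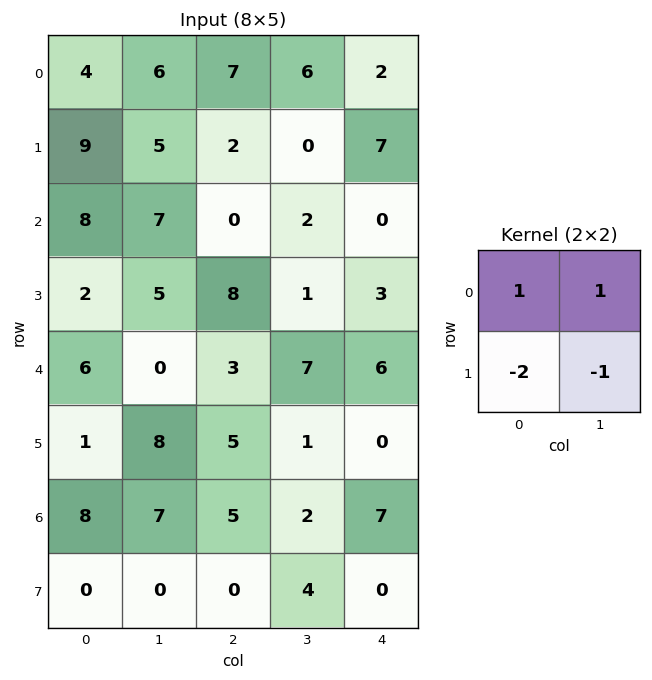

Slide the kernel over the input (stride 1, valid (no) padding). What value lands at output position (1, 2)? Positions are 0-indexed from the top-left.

The receptive field on the input at this output position is [2 0 / 0 2]. Elementwise product with the kernel and sum: 2·1 + 0·1 + 0·-2 + 2·-1.

0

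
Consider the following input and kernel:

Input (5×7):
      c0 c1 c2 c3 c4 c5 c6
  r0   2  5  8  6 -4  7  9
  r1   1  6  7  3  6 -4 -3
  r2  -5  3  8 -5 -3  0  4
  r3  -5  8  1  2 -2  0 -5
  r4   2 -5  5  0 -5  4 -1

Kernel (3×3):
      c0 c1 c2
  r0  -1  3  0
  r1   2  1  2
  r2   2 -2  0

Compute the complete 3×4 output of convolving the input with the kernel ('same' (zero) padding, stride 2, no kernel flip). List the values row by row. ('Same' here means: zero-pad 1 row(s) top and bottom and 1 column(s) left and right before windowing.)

Output[0,0]: The receptive field on the zero-padded input at this output position is [0 0 0 / 0 2 5 / 0 1 6]. Elementwise product with the kernel and sum: 0·-1 + 0·3 + 0·2 + 2·1 + 5·2 + 0·2 + 1·-2.

10 28 16 21
14 33 10 9
-23 -10 -5 -8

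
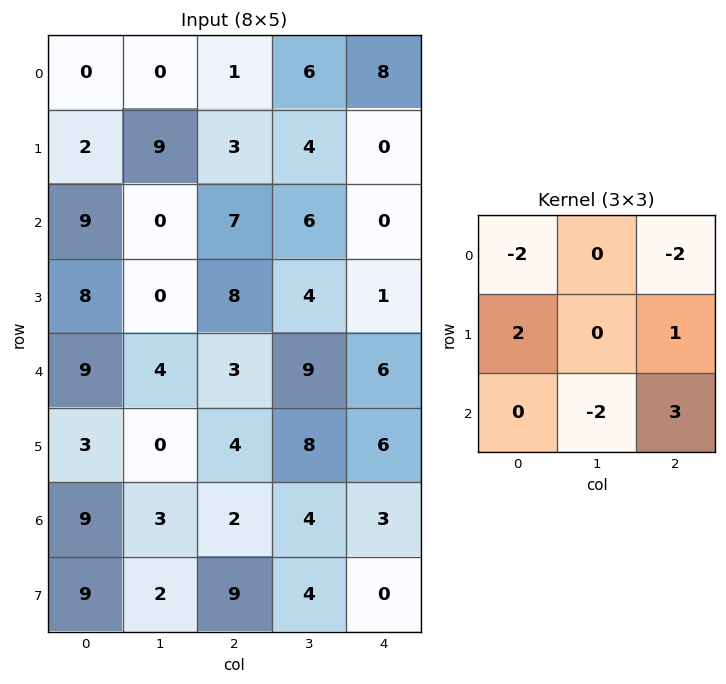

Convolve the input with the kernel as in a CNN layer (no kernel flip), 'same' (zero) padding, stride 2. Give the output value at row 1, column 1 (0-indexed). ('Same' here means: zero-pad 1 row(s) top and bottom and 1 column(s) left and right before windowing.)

The receptive field on the zero-padded input at this output position is [9 3 4 / 0 7 6 / 0 8 4]. Elementwise product with the kernel and sum: 9·-2 + 4·-2 + 0·2 + 6·1 + 8·-2 + 4·3.

-24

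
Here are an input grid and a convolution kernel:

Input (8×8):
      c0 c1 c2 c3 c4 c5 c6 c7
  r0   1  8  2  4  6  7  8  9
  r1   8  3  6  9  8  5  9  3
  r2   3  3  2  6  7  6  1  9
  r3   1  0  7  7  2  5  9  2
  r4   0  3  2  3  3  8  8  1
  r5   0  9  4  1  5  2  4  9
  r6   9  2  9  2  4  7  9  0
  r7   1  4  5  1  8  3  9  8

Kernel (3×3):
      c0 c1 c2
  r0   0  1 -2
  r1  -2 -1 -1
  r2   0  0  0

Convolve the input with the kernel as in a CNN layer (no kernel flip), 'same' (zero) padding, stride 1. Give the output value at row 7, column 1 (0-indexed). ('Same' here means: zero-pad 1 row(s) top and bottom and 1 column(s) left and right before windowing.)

The receptive field on the zero-padded input at this output position is [9 2 9 / 1 4 5 / 0 0 0]. Elementwise product with the kernel and sum: 2·1 + 9·-2 + 1·-2 + 4·-1 + 5·-1.

-27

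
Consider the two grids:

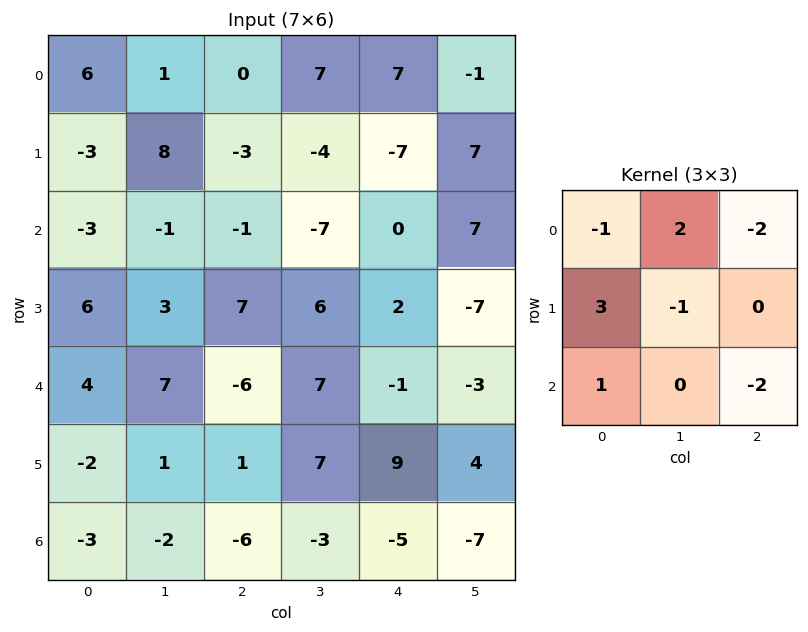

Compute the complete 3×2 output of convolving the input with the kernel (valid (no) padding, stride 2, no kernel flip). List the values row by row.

Output[0,0]: The receptive field on the input at this output position is [6 1 0 / -3 8 -3 / -3 -1 -1]. Elementwise product with the kernel and sum: 6·-1 + 1·2 + 0·-2 + -3·3 + 8·-1 + -3·1 + -1·-2.

-22 -6
34 -2
24 22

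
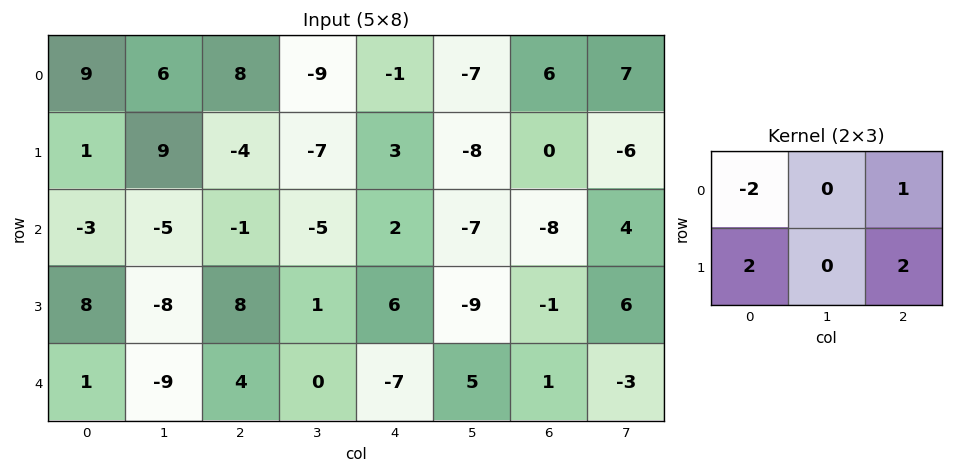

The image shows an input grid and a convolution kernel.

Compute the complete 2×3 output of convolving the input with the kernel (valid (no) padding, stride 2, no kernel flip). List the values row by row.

Output[0,0]: The receptive field on the input at this output position is [9 6 8 / 1 9 -4]. Elementwise product with the kernel and sum: 9·-2 + 8·1 + 1·2 + -4·2.

-16 -19 14
37 32 -2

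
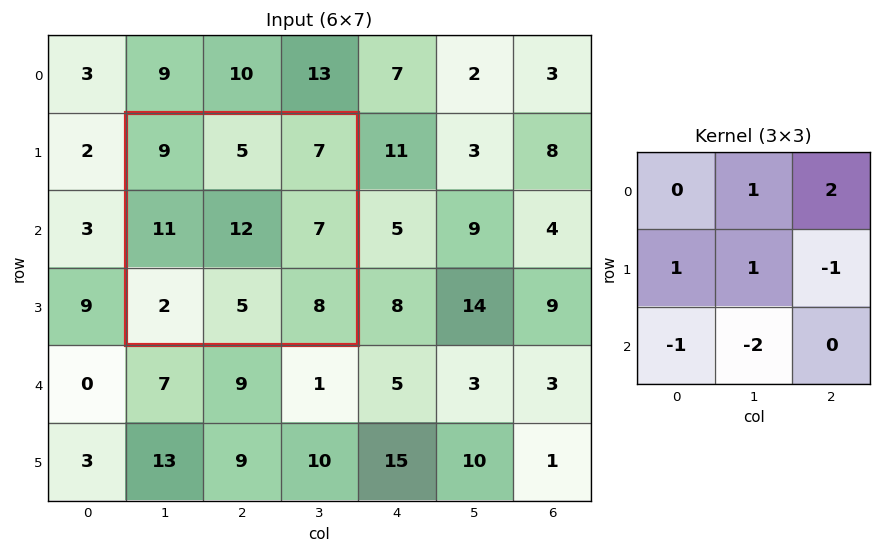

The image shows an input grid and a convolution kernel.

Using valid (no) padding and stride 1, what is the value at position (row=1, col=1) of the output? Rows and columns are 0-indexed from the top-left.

The receptive field on the input at this output position is [9 5 7 / 11 12 7 / 2 5 8]. Elementwise product with the kernel and sum: 5·1 + 7·2 + 11·1 + 12·1 + 7·-1 + 2·-1 + 5·-2.

23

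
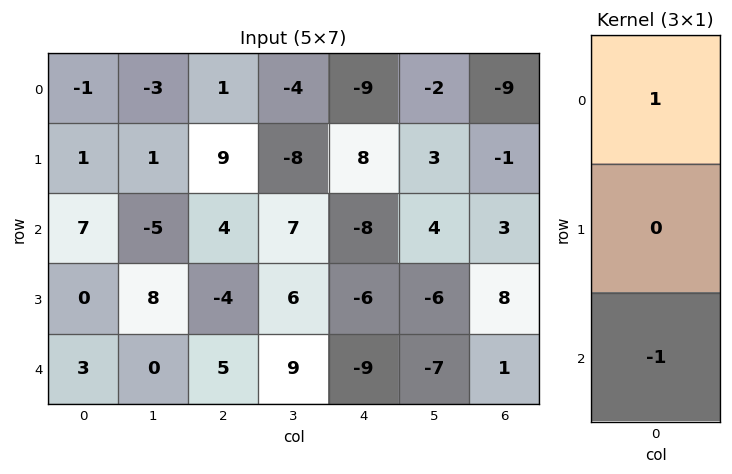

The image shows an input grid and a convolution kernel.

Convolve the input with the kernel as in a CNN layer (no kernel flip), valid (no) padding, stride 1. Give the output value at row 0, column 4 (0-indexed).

The receptive field on the input at this output position is [-9 / 8 / -8]. Elementwise product with the kernel and sum: -9·1 + -8·-1.

-1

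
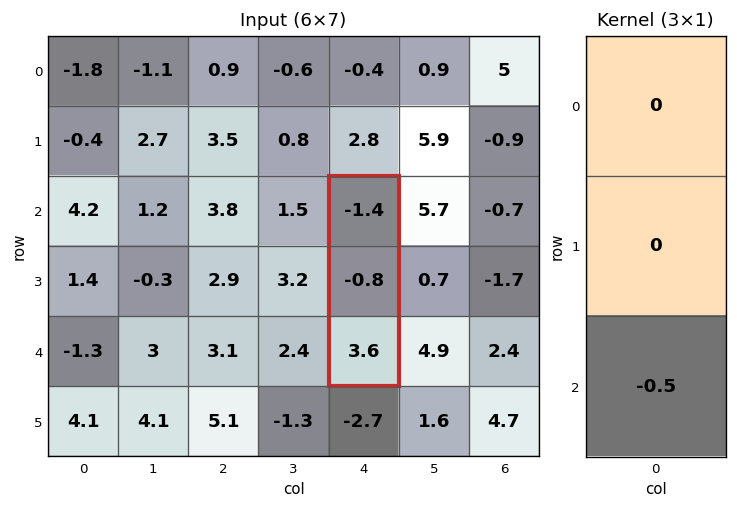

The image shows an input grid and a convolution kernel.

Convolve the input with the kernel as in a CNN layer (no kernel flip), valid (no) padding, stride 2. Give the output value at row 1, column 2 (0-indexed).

The receptive field on the input at this output position is [-1.4 / -0.8 / 3.6]. Elementwise product with the kernel and sum: 3.6·-0.5.

-1.8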